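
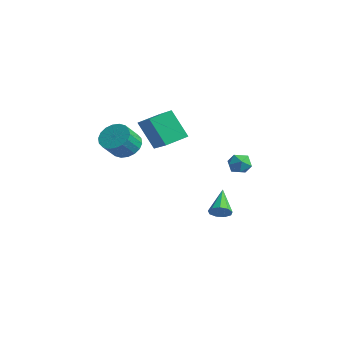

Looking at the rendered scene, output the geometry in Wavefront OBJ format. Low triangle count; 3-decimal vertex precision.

v -2.524 -1.438 3.79
v -0.605 -1.746 4.755
v -2.504 -0.008 4.208
v -0.586 -0.316 5.173
v -1.534 -0.924 1.987
v 0.384 -1.232 2.952
v -1.515 0.506 2.405
v 0.404 0.198 3.37
v -1.126 3.283 -3.9
v -0.767 3.041 -3.312
v -2.414 4.237 -2.72
v -0.578 3.479 -3.46
v -0.645 3.825 -3.814
v -0.938 3.917 -4.208
v -1.319 3.712 -4.458
v -1.609 3.306 -4.446
v -1.674 2.889 -4.179
v -1.482 2.656 -3.781
v -1.124 2.716 -3.439
v -3.329 -1.748 1.799
v -2.362 -1.395 1.77
v -1.964 -2.399 2.812
v -2.931 -2.752 2.841
v -2.555 -1.135 2.095
v -2.158 -2.139 3.136
v -2.902 -0.997 2.36
v -2.505 -2.001 3.402
v -3.334 -1.007 2.515
v -2.936 -2.011 3.556
v -3.764 -1.165 2.528
v -3.367 -2.168 3.569
v -4.108 -1.437 2.396
v -3.711 -2.441 3.438
v -4.298 -1.772 2.147
v -3.901 -2.775 3.188
v -4.296 -2.101 1.828
v -3.898 -3.105 2.87
v -4.102 -2.361 1.504
v -3.705 -3.365 2.545
v -3.755 -2.499 1.238
v -3.358 -3.503 2.28
v -3.324 -2.489 1.084
v -2.926 -3.493 2.125
v -2.893 -2.332 1.071
v -2.496 -3.335 2.112
v -2.549 -2.059 1.202
v -2.152 -3.063 2.244
v -2.359 -1.725 1.452
v -1.962 -2.728 2.493
v 1.324 3.605 1.495
v 1.781 3.576 0.828
v 0.479 2.764 0.952
v 0.936 2.735 0.285
v 1.206 2.408 0.975
v 1.728 2.928 1.31
v 0.532 3.412 0.47
v 1.054 3.932 0.805
v 1.292 3.457 0.194
v 1.708 2.837 0.506
v 0.552 3.503 1.274
v 0.968 2.883 1.586
f 2 4 1
f 5 2 1
f 1 4 3
f 3 5 1
f 2 8 4
f 6 2 5
f 6 8 2
f 4 8 3
f 7 5 3
f 3 8 7
f 7 6 5
f 8 6 7
f 10 9 12
f 10 12 11
f 12 9 13
f 12 13 11
f 13 9 14
f 13 14 11
f 14 9 15
f 14 15 11
f 15 9 16
f 15 16 11
f 16 9 17
f 16 17 11
f 17 9 18
f 17 18 11
f 18 9 19
f 18 19 11
f 19 9 10
f 19 10 11
f 21 20 24
f 21 24 22
f 22 24 25
f 22 25 23
f 24 20 26
f 24 26 25
f 25 26 27
f 25 27 23
f 26 20 28
f 26 28 27
f 27 28 29
f 27 29 23
f 28 20 30
f 28 30 29
f 29 30 31
f 29 31 23
f 30 20 32
f 30 32 31
f 31 32 33
f 31 33 23
f 32 20 34
f 32 34 33
f 33 34 35
f 33 35 23
f 34 20 36
f 34 36 35
f 35 36 37
f 35 37 23
f 36 20 38
f 36 38 37
f 37 38 39
f 37 39 23
f 38 20 40
f 38 40 39
f 39 40 41
f 39 41 23
f 40 20 42
f 40 42 41
f 41 42 43
f 41 43 23
f 42 20 44
f 42 44 43
f 43 44 45
f 43 45 23
f 44 20 46
f 44 46 45
f 45 46 47
f 45 47 23
f 46 20 48
f 46 48 47
f 47 48 49
f 47 49 23
f 48 20 21
f 48 21 49
f 49 21 22
f 49 22 23
f 50 61 55
f 50 55 51
f 50 51 57
f 50 57 60
f 50 60 61
f 51 55 59
f 55 61 54
f 61 60 52
f 60 57 56
f 57 51 58
f 53 59 54
f 53 54 52
f 53 52 56
f 53 56 58
f 53 58 59
f 54 59 55
f 52 54 61
f 56 52 60
f 58 56 57
f 59 58 51



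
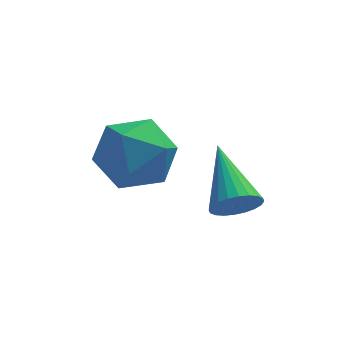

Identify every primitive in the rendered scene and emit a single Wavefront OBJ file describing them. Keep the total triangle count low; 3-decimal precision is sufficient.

v 1.995 -1.315 -4.191
v 2.218 -1.537 -3.704
v 1.785 0.155 -3.429
v 2.404 -1.457 -3.805
v 2.528 -1.356 -3.966
v 2.57 -1.249 -4.16
v 2.526 -1.152 -4.36
v 2.4 -1.08 -4.534
v 2.213 -1.044 -4.655
v 1.992 -1.049 -4.706
v 1.772 -1.094 -4.679
v 1.586 -1.173 -4.578
v 1.462 -1.274 -4.417
v 1.42 -1.381 -4.223
v 1.464 -1.478 -4.023
v 1.59 -1.551 -3.849
v 1.777 -1.587 -3.727
v 1.998 -1.582 -3.676
v -0.567 0.248 -3.72
v 0.224 0.646 -3.305
v -0.164 -1.166 -3.135
v 0.627 -0.768 -2.72
v -0.265 -0.546 -2.386
v -0.514 0.328 -2.747
v 0.574 -0.848 -3.693
v 0.325 0.026 -4.054
v 0.929 -0.032 -3.288
v 0.411 0.155 -2.48
v -0.351 -0.675 -3.96
v -0.869 -0.488 -3.152
f 2 1 4
f 2 4 3
f 4 1 5
f 4 5 3
f 5 1 6
f 5 6 3
f 6 1 7
f 6 7 3
f 7 1 8
f 7 8 3
f 8 1 9
f 8 9 3
f 9 1 10
f 9 10 3
f 10 1 11
f 10 11 3
f 11 1 12
f 11 12 3
f 12 1 13
f 12 13 3
f 13 1 14
f 13 14 3
f 14 1 15
f 14 15 3
f 15 1 16
f 15 16 3
f 16 1 17
f 16 17 3
f 17 1 18
f 17 18 3
f 18 1 2
f 18 2 3
f 19 30 24
f 19 24 20
f 19 20 26
f 19 26 29
f 19 29 30
f 20 24 28
f 24 30 23
f 30 29 21
f 29 26 25
f 26 20 27
f 22 28 23
f 22 23 21
f 22 21 25
f 22 25 27
f 22 27 28
f 23 28 24
f 21 23 30
f 25 21 29
f 27 25 26
f 28 27 20



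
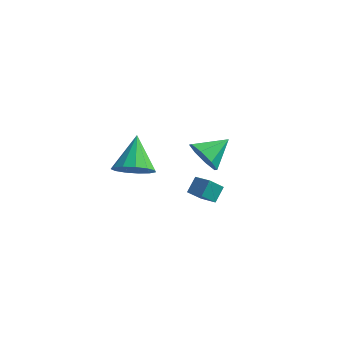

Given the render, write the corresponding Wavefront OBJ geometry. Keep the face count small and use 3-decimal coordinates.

v -0.203 1.451 -1.388
v 0.622 1.892 -1.605
v -0.597 2.769 -0.212
v 0.251 2.087 -1.947
v -0.265 2.079 -2.112
v -0.76 1.872 -2.047
v -1.079 1.532 -1.773
v -1.119 1.166 -1.376
v -0.869 0.891 -0.984
v -0.407 0.793 -0.72
v 0.12 0.905 -0.668
v 0.544 1.19 -0.845
v 0.731 1.558 -1.194
v 1.492 3.273 -3.751
v 1.608 3.94 -3.205
v 1.963 3.7 -4.374
v 2.078 4.368 -3.828
v 2.322 2.852 -3.412
v 2.437 3.52 -2.866
v 2.792 3.28 -4.035
v 2.908 3.947 -3.489
v 3.54 -0.202 1.876
v 4.004 -0.12 1.157
v 4.24 0.802 2.444
v 3.465 0.258 1.153
v 2.97 0.366 1.573
v 2.808 0.141 2.17
v 3.075 -0.285 2.595
v 3.614 -0.662 2.599
v 4.11 -0.771 2.18
v 4.271 -0.546 1.582
f 2 1 4
f 2 4 3
f 4 1 5
f 4 5 3
f 5 1 6
f 5 6 3
f 6 1 7
f 6 7 3
f 7 1 8
f 7 8 3
f 8 1 9
f 8 9 3
f 9 1 10
f 9 10 3
f 10 1 11
f 10 11 3
f 11 1 12
f 11 12 3
f 12 1 13
f 12 13 3
f 13 1 2
f 13 2 3
f 15 17 14
f 18 15 14
f 14 17 16
f 16 18 14
f 15 21 17
f 19 15 18
f 19 21 15
f 17 21 16
f 20 18 16
f 16 21 20
f 20 19 18
f 21 19 20
f 23 22 25
f 23 25 24
f 25 22 26
f 25 26 24
f 26 22 27
f 26 27 24
f 27 22 28
f 27 28 24
f 28 22 29
f 28 29 24
f 29 22 30
f 29 30 24
f 30 22 31
f 30 31 24
f 31 22 23
f 31 23 24



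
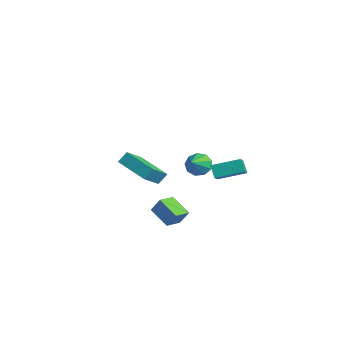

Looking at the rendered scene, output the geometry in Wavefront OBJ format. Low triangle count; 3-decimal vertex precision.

v 0.04 3.093 -3.145
v -0.534 3.165 -2.404
v 0.892 4.593 -2.63
v 0.318 4.664 -1.889
v 0.802 2.436 -2.491
v 0.228 2.507 -1.75
v 1.654 3.935 -1.976
v 1.08 4.007 -1.235
v -2.435 3.296 -3.123
v -2.182 2.905 -3.847
v -1.525 2.244 -2.237
v -1.81 3.341 -3.712
v -1.731 3.755 -3.302
v -1.981 3.955 -2.809
v -2.444 3.846 -2.462
v -2.903 3.48 -2.425
v -3.143 3.028 -2.715
v -3.052 2.701 -3.195
v -2.673 2.653 -3.642
v 3.227 -2.099 -3.906
v 1.933 -2.383 -3.2
v 2.871 -1.063 -4.14
v 1.578 -1.347 -3.435
v 3.642 -1.753 -3.005
v 2.349 -2.037 -2.3
v 3.287 -0.717 -3.24
v 1.993 -1.001 -2.534
v 1.996 -3.55 0.591
v 2.696 -4.816 1.645
v 2.03 -3.021 1.204
v 2.731 -4.287 2.258
v 3.889 -2.993 0.002
v 4.59 -4.259 1.056
v 3.924 -2.464 0.615
v 4.624 -3.73 1.669
f 2 4 1
f 5 2 1
f 1 4 3
f 3 5 1
f 2 8 4
f 6 2 5
f 6 8 2
f 4 8 3
f 7 5 3
f 3 8 7
f 7 6 5
f 8 6 7
f 10 9 12
f 10 12 11
f 12 9 13
f 12 13 11
f 13 9 14
f 13 14 11
f 14 9 15
f 14 15 11
f 15 9 16
f 15 16 11
f 16 9 17
f 16 17 11
f 17 9 18
f 17 18 11
f 18 9 19
f 18 19 11
f 19 9 10
f 19 10 11
f 21 23 20
f 24 21 20
f 20 23 22
f 22 24 20
f 21 27 23
f 25 21 24
f 25 27 21
f 23 27 22
f 26 24 22
f 22 27 26
f 26 25 24
f 27 25 26
f 29 31 28
f 32 29 28
f 28 31 30
f 30 32 28
f 29 35 31
f 33 29 32
f 33 35 29
f 31 35 30
f 34 32 30
f 30 35 34
f 34 33 32
f 35 33 34



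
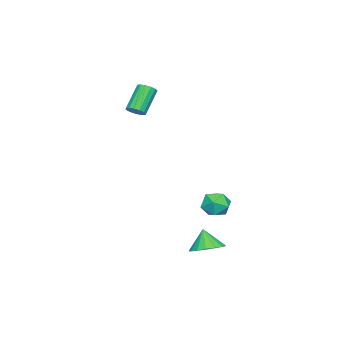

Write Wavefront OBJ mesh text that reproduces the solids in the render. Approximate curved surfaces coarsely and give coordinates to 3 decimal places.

v 3.061 3.276 -3.951
v 3.886 2.731 -3.927
v 2.739 2.844 -2.769
v 4.019 3.145 -3.739
v 3.932 3.59 -3.6
v 3.645 3.963 -3.542
v 3.225 4.178 -3.577
v 2.767 4.187 -3.698
v 2.376 3.988 -3.877
v 2.142 3.625 -4.074
v 2.119 3.183 -4.242
v 2.311 2.762 -4.343
v 2.676 2.459 -4.355
v 3.128 2.343 -4.275
v 3.565 2.441 -4.12
v -2.551 -3.912 2.83
v -2.238 -4.349 3.12
v -3.437 -4.264 4.54
v -3.749 -3.828 4.25
v -2.107 -4.078 3.215
v -3.306 -3.993 4.634
v -2.094 -3.763 3.206
v -3.293 -3.678 4.626
v -2.204 -3.487 3.097
v -3.403 -3.403 4.517
v -2.407 -3.326 2.917
v -3.605 -3.241 4.336
v -2.648 -3.322 2.713
v -3.847 -3.237 4.132
v -2.863 -3.476 2.54
v -4.062 -3.391 3.96
v -2.994 -3.747 2.446
v -4.193 -3.662 3.865
v -3.007 -4.062 2.454
v -4.206 -3.977 3.874
v -2.897 -4.337 2.563
v -4.096 -4.253 3.983
v -2.695 -4.499 2.744
v -3.893 -4.414 4.163
v -2.453 -4.503 2.948
v -3.652 -4.418 4.367
v -0.627 2.731 -2.489
v -0.096 2.056 -2.093
v -1.584 1.664 -3.027
v -1.053 0.989 -2.631
v -1.551 1.58 -2.085
v -0.96 2.239 -1.753
v -0.72 1.481 -3.367
v -0.129 2.14 -3.035
v -0.154 1.283 -2.636
v -0.667 1.344 -1.843
v -1.013 2.376 -3.277
v -1.526 2.437 -2.484
f 2 1 4
f 2 4 3
f 4 1 5
f 4 5 3
f 5 1 6
f 5 6 3
f 6 1 7
f 6 7 3
f 7 1 8
f 7 8 3
f 8 1 9
f 8 9 3
f 9 1 10
f 9 10 3
f 10 1 11
f 10 11 3
f 11 1 12
f 11 12 3
f 12 1 13
f 12 13 3
f 13 1 14
f 13 14 3
f 14 1 15
f 14 15 3
f 15 1 2
f 15 2 3
f 17 16 20
f 17 20 18
f 18 20 21
f 18 21 19
f 20 16 22
f 20 22 21
f 21 22 23
f 21 23 19
f 22 16 24
f 22 24 23
f 23 24 25
f 23 25 19
f 24 16 26
f 24 26 25
f 25 26 27
f 25 27 19
f 26 16 28
f 26 28 27
f 27 28 29
f 27 29 19
f 28 16 30
f 28 30 29
f 29 30 31
f 29 31 19
f 30 16 32
f 30 32 31
f 31 32 33
f 31 33 19
f 32 16 34
f 32 34 33
f 33 34 35
f 33 35 19
f 34 16 36
f 34 36 35
f 35 36 37
f 35 37 19
f 36 16 38
f 36 38 37
f 37 38 39
f 37 39 19
f 38 16 40
f 38 40 39
f 39 40 41
f 39 41 19
f 40 16 17
f 40 17 41
f 41 17 18
f 41 18 19
f 42 53 47
f 42 47 43
f 42 43 49
f 42 49 52
f 42 52 53
f 43 47 51
f 47 53 46
f 53 52 44
f 52 49 48
f 49 43 50
f 45 51 46
f 45 46 44
f 45 44 48
f 45 48 50
f 45 50 51
f 46 51 47
f 44 46 53
f 48 44 52
f 50 48 49
f 51 50 43



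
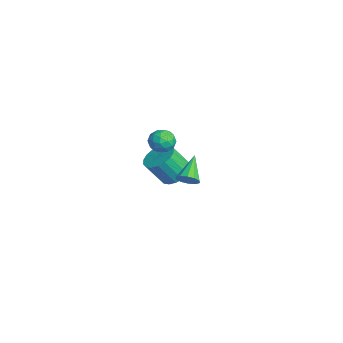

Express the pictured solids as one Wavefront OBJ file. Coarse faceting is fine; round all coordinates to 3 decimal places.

v -2.873 -1.916 -1.367
v -1.956 -1.791 -1.274
v -1.97 -2.7 0.079
v -2.887 -2.824 -0.013
v -2.114 -1.473 -1.062
v -2.128 -2.382 0.292
v -2.423 -1.242 -0.91
v -2.436 -2.151 0.443
v -2.82 -1.145 -0.848
v -2.834 -2.054 0.505
v -3.229 -1.2 -0.89
v -3.242 -2.109 0.463
v -3.566 -1.398 -1.026
v -3.58 -2.306 0.328
v -3.767 -1.697 -1.229
v -3.78 -2.606 0.124
v -3.79 -2.04 -1.459
v -3.804 -2.949 -0.106
v -3.632 -2.358 -1.672
v -3.646 -3.267 -0.318
v -3.324 -2.589 -1.823
v -3.337 -3.498 -0.47
v -2.926 -2.686 -1.885
v -2.94 -3.595 -0.532
v -2.518 -2.631 -1.843
v -2.531 -3.54 -0.49
v -2.18 -2.434 -1.708
v -2.194 -3.342 -0.354
v -1.98 -2.134 -1.504
v -1.993 -3.043 -0.151
v 3.893 -2.929 2.599
v 4.227 -2.452 2.69
v 2.787 -2.331 3.521
v 4.018 -2.389 2.398
v 3.761 -2.532 2.183
v 3.554 -2.827 2.126
v 3.477 -3.161 2.251
v 3.559 -3.407 2.508
v 3.768 -3.47 2.799
v 4.025 -3.326 3.015
v 4.232 -3.031 3.071
v 4.309 -2.697 2.947
v 0.288 -3.249 3.292
v 0.594 -3 3.9
v 1.206 -3.96 3.12
v 1.512 -3.711 3.728
v 0.915 -4.121 3.764
v 0.347 -3.682 3.87
v 1.453 -3.278 3.15
v 0.885 -2.839 3.256
v 1.314 -3.019 3.813
v 0.982 -3.54 4.193
v 0.818 -3.42 2.827
v 0.486 -3.941 3.207
v 0.36 -3.062 3.611
v 1.44 -3.898 3.409
v 1.088 -4.139 3.43
v 1.269 -3.993 3.788
v 0.215 -3.463 3.593
v 0.395 -3.317 3.951
v 0.584 -3.976 3.871
v 1.405 -3.643 3.069
v 1.585 -3.497 3.427
v 0.531 -2.967 3.232
v 0.712 -2.821 3.59
v 1.216 -2.984 3.149
v 0.964 -2.927 3.917
v 1.503 -3.345 3.816
v 1.468 -3.09 3.476
v 1.135 -2.832 3.539
v 0.768 -3.233 4.141
v 1.308 -3.651 4.04
v 0.957 -3.892 4.061
v 0.623 -3.634 4.123
v 1.191 -3.244 4.089
v 0.492 -3.309 2.98
v 1.032 -3.727 2.879
v 1.177 -3.326 2.897
v 0.843 -3.068 2.959
v 0.297 -3.615 3.204
v 0.836 -4.033 3.103
v 0.665 -4.128 3.481
v 0.332 -3.87 3.544
v 0.609 -3.716 2.931
f 2 1 5
f 2 5 3
f 3 5 6
f 3 6 4
f 5 1 7
f 5 7 6
f 6 7 8
f 6 8 4
f 7 1 9
f 7 9 8
f 8 9 10
f 8 10 4
f 9 1 11
f 9 11 10
f 10 11 12
f 10 12 4
f 11 1 13
f 11 13 12
f 12 13 14
f 12 14 4
f 13 1 15
f 13 15 14
f 14 15 16
f 14 16 4
f 15 1 17
f 15 17 16
f 16 17 18
f 16 18 4
f 17 1 19
f 17 19 18
f 18 19 20
f 18 20 4
f 19 1 21
f 19 21 20
f 20 21 22
f 20 22 4
f 21 1 23
f 21 23 22
f 22 23 24
f 22 24 4
f 23 1 25
f 23 25 24
f 24 25 26
f 24 26 4
f 25 1 27
f 25 27 26
f 26 27 28
f 26 28 4
f 27 1 29
f 27 29 28
f 28 29 30
f 28 30 4
f 29 1 2
f 29 2 30
f 30 2 3
f 30 3 4
f 32 31 34
f 32 34 33
f 34 31 35
f 34 35 33
f 35 31 36
f 35 36 33
f 36 31 37
f 36 37 33
f 37 31 38
f 37 38 33
f 38 31 39
f 38 39 33
f 39 31 40
f 39 40 33
f 40 31 41
f 40 41 33
f 41 31 42
f 41 42 33
f 42 31 32
f 42 32 33
f 43 80 59
f 80 54 83
f 59 83 48
f 80 83 59
f 43 59 55
f 59 48 60
f 55 60 44
f 59 60 55
f 43 55 64
f 55 44 65
f 64 65 50
f 55 65 64
f 43 64 76
f 64 50 79
f 76 79 53
f 64 79 76
f 43 76 80
f 76 53 84
f 80 84 54
f 76 84 80
f 44 60 71
f 60 48 74
f 71 74 52
f 60 74 71
f 48 83 61
f 83 54 82
f 61 82 47
f 83 82 61
f 54 84 81
f 84 53 77
f 81 77 45
f 84 77 81
f 53 79 78
f 79 50 66
f 78 66 49
f 79 66 78
f 50 65 70
f 65 44 67
f 70 67 51
f 65 67 70
f 46 72 58
f 72 52 73
f 58 73 47
f 72 73 58
f 46 58 56
f 58 47 57
f 56 57 45
f 58 57 56
f 46 56 63
f 56 45 62
f 63 62 49
f 56 62 63
f 46 63 68
f 63 49 69
f 68 69 51
f 63 69 68
f 46 68 72
f 68 51 75
f 72 75 52
f 68 75 72
f 47 73 61
f 73 52 74
f 61 74 48
f 73 74 61
f 45 57 81
f 57 47 82
f 81 82 54
f 57 82 81
f 49 62 78
f 62 45 77
f 78 77 53
f 62 77 78
f 51 69 70
f 69 49 66
f 70 66 50
f 69 66 70
f 52 75 71
f 75 51 67
f 71 67 44
f 75 67 71



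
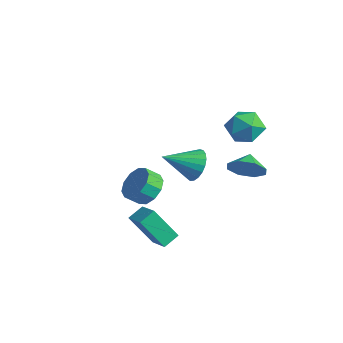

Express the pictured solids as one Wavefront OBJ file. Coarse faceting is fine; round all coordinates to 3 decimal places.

v 3.092 1.956 3.025
v 3.755 1.139 3.452
v 1.925 1.741 4.428
v 2.588 0.924 4.855
v 2.944 2.002 4.856
v 3.665 2.135 3.989
v 2.015 0.745 3.891
v 2.736 0.878 3.024
v 3.09 0.39 3.987
v 3.664 1.168 4.583
v 2.016 1.712 3.297
v 2.59 2.49 3.893
v 1.254 -0.434 0.911
v 1.873 -1.04 0.372
v 0.506 -2.046 1.869
v 2.111 -0.95 0.711
v 2.201 -0.77 1.084
v 2.128 -0.532 1.428
v 1.903 -0.277 1.682
v 1.567 -0.049 1.802
v 1.176 0.113 1.769
v 0.799 0.18 1.587
v 0.5 0.14 1.288
v 0.332 0.002 0.924
v 0.323 -0.212 0.558
v 0.476 -0.464 0.252
v 0.763 -0.71 0.061
v 1.134 -0.909 0.017
v 1.527 -1.026 0.127
v 3.435 1.098 1.191
v 4.031 1.88 0.743
v 2.845 1.822 1.669
v 3.386 1.665 0.273
v 2.77 1.118 0.34
v 2.544 0.559 0.905
v 2.84 0.316 1.638
v 3.485 0.531 2.108
v 4.101 1.078 2.041
v 4.327 1.637 1.476
v -2.129 -0.836 -2.921
v -1.137 -1.259 -2.861
v -1.479 -1.967 -2.18
v -2.471 -1.544 -2.239
v -1.187 -0.785 -2.394
v -1.529 -1.492 -1.713
v -1.597 -0.33 -2.128
v -1.939 -1.038 -1.447
v -2.21 -0.069 -2.165
v -2.553 -0.776 -1.484
v -2.792 -0.101 -2.49
v -3.135 -0.808 -1.809
v -3.121 -0.413 -2.98
v -3.463 -1.121 -2.299
v -3.071 -0.888 -3.447
v -3.413 -1.595 -2.766
v -2.661 -1.342 -3.713
v -3.003 -2.05 -3.032
v -2.047 -1.604 -3.676
v -2.39 -2.311 -2.995
v -1.465 -1.572 -3.351
v -1.808 -2.279 -2.67
v 1.753 -3.601 -3.287
v 0.829 -4.42 -1.551
v 1.719 -2.69 -2.875
v 0.796 -3.51 -1.14
v 3.004 -3.81 -2.72
v 2.081 -4.63 -0.985
v 2.971 -2.9 -2.309
v 2.047 -3.719 -0.573
f 1 12 6
f 1 6 2
f 1 2 8
f 1 8 11
f 1 11 12
f 2 6 10
f 6 12 5
f 12 11 3
f 11 8 7
f 8 2 9
f 4 10 5
f 4 5 3
f 4 3 7
f 4 7 9
f 4 9 10
f 5 10 6
f 3 5 12
f 7 3 11
f 9 7 8
f 10 9 2
f 14 13 16
f 14 16 15
f 16 13 17
f 16 17 15
f 17 13 18
f 17 18 15
f 18 13 19
f 18 19 15
f 19 13 20
f 19 20 15
f 20 13 21
f 20 21 15
f 21 13 22
f 21 22 15
f 22 13 23
f 22 23 15
f 23 13 24
f 23 24 15
f 24 13 25
f 24 25 15
f 25 13 26
f 25 26 15
f 26 13 27
f 26 27 15
f 27 13 28
f 27 28 15
f 28 13 29
f 28 29 15
f 29 13 14
f 29 14 15
f 31 30 33
f 31 33 32
f 33 30 34
f 33 34 32
f 34 30 35
f 34 35 32
f 35 30 36
f 35 36 32
f 36 30 37
f 36 37 32
f 37 30 38
f 37 38 32
f 38 30 39
f 38 39 32
f 39 30 31
f 39 31 32
f 41 40 44
f 41 44 42
f 42 44 45
f 42 45 43
f 44 40 46
f 44 46 45
f 45 46 47
f 45 47 43
f 46 40 48
f 46 48 47
f 47 48 49
f 47 49 43
f 48 40 50
f 48 50 49
f 49 50 51
f 49 51 43
f 50 40 52
f 50 52 51
f 51 52 53
f 51 53 43
f 52 40 54
f 52 54 53
f 53 54 55
f 53 55 43
f 54 40 56
f 54 56 55
f 55 56 57
f 55 57 43
f 56 40 58
f 56 58 57
f 57 58 59
f 57 59 43
f 58 40 60
f 58 60 59
f 59 60 61
f 59 61 43
f 60 40 41
f 60 41 61
f 61 41 42
f 61 42 43
f 63 65 62
f 66 63 62
f 62 65 64
f 64 66 62
f 63 69 65
f 67 63 66
f 67 69 63
f 65 69 64
f 68 66 64
f 64 69 68
f 68 67 66
f 69 67 68



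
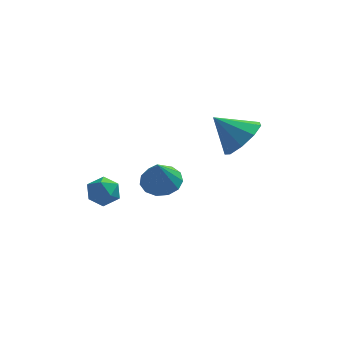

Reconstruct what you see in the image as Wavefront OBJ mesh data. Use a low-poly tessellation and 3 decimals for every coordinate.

v 3.677 -0.476 -1.225
v 4.244 0.108 -0.716
v 2.603 -0.244 -0.295
v 3.922 0.451 -1.174
v 3.485 0.36 -1.656
v 3.138 -0.122 -1.936
v 3.043 -0.769 -1.884
v 3.245 -1.28 -1.524
v 3.649 -1.414 -1.024
v 4.066 -1.109 -0.618
v 4.301 -0.508 -0.497
v -1.127 -2.245 -2.2
v -0.735 -2.183 -2.743
v -1.465 -3.217 -2.557
v -1.073 -3.155 -3.1
v -0.796 -3.241 -2.492
v -0.587 -2.64 -2.272
v -1.613 -2.76 -3.028
v -1.404 -2.159 -2.808
v -1.035 -2.501 -3.255
v -0.53 -2.798 -2.924
v -1.67 -2.602 -2.376
v -1.165 -2.899 -2.045
v 0.673 1.093 -4.642
v 1.48 1.036 -4.603
v 0.567 0.467 -3.338
v 1.371 1.439 -4.418
v 1.04 1.732 -4.305
v 0.592 1.822 -4.298
v 0.171 1.681 -4.401
v -0.091 1.353 -4.58
v -0.111 0.942 -4.778
v 0.119 0.58 -4.934
v 0.525 0.38 -4.996
v 0.978 0.407 -4.946
v 1.334 0.652 -4.8
f 2 1 4
f 2 4 3
f 4 1 5
f 4 5 3
f 5 1 6
f 5 6 3
f 6 1 7
f 6 7 3
f 7 1 8
f 7 8 3
f 8 1 9
f 8 9 3
f 9 1 10
f 9 10 3
f 10 1 11
f 10 11 3
f 11 1 2
f 11 2 3
f 12 23 17
f 12 17 13
f 12 13 19
f 12 19 22
f 12 22 23
f 13 17 21
f 17 23 16
f 23 22 14
f 22 19 18
f 19 13 20
f 15 21 16
f 15 16 14
f 15 14 18
f 15 18 20
f 15 20 21
f 16 21 17
f 14 16 23
f 18 14 22
f 20 18 19
f 21 20 13
f 25 24 27
f 25 27 26
f 27 24 28
f 27 28 26
f 28 24 29
f 28 29 26
f 29 24 30
f 29 30 26
f 30 24 31
f 30 31 26
f 31 24 32
f 31 32 26
f 32 24 33
f 32 33 26
f 33 24 34
f 33 34 26
f 34 24 35
f 34 35 26
f 35 24 36
f 35 36 26
f 36 24 25
f 36 25 26



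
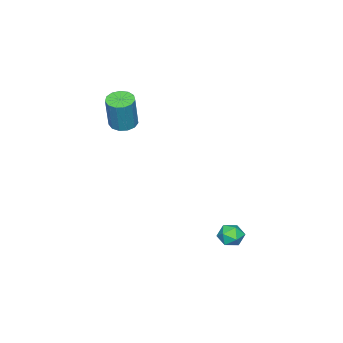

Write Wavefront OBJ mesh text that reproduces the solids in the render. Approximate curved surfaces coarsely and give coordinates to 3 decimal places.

v -2.71 2.967 -3.444
v -2.366 3.065 -2.849
v -3.114 1.995 -3.051
v -2.77 2.093 -2.456
v -3.308 2.5 -2.616
v -3.059 3.101 -2.859
v -2.421 1.959 -3.041
v -2.172 2.56 -3.284
v -2.187 2.442 -2.6
v -2.736 2.776 -2.338
v -2.744 2.284 -3.562
v -3.293 2.618 -3.3
v -3.459 -3.918 2.045
v -2.991 -4.433 1.972
v -2.513 -4.258 3.803
v -2.981 -3.742 3.875
v -2.8 -4.098 1.89
v -2.323 -3.922 3.721
v -2.819 -3.705 1.857
v -2.341 -3.53 3.688
v -3.04 -3.38 1.884
v -2.563 -3.205 3.714
v -3.395 -3.226 1.962
v -2.917 -3.05 3.792
v -3.77 -3.291 2.066
v -3.292 -3.115 3.896
v -4.046 -3.555 2.163
v -3.568 -3.38 3.994
v -4.136 -3.935 2.223
v -3.658 -3.759 4.054
v -4.011 -4.309 2.226
v -3.533 -4.133 4.057
v -3.71 -4.559 2.172
v -3.233 -4.383 4.002
v -3.33 -4.605 2.077
v -2.852 -4.43 3.908
f 1 12 6
f 1 6 2
f 1 2 8
f 1 8 11
f 1 11 12
f 2 6 10
f 6 12 5
f 12 11 3
f 11 8 7
f 8 2 9
f 4 10 5
f 4 5 3
f 4 3 7
f 4 7 9
f 4 9 10
f 5 10 6
f 3 5 12
f 7 3 11
f 9 7 8
f 10 9 2
f 14 13 17
f 14 17 15
f 15 17 18
f 15 18 16
f 17 13 19
f 17 19 18
f 18 19 20
f 18 20 16
f 19 13 21
f 19 21 20
f 20 21 22
f 20 22 16
f 21 13 23
f 21 23 22
f 22 23 24
f 22 24 16
f 23 13 25
f 23 25 24
f 24 25 26
f 24 26 16
f 25 13 27
f 25 27 26
f 26 27 28
f 26 28 16
f 27 13 29
f 27 29 28
f 28 29 30
f 28 30 16
f 29 13 31
f 29 31 30
f 30 31 32
f 30 32 16
f 31 13 33
f 31 33 32
f 32 33 34
f 32 34 16
f 33 13 35
f 33 35 34
f 34 35 36
f 34 36 16
f 35 13 14
f 35 14 36
f 36 14 15
f 36 15 16



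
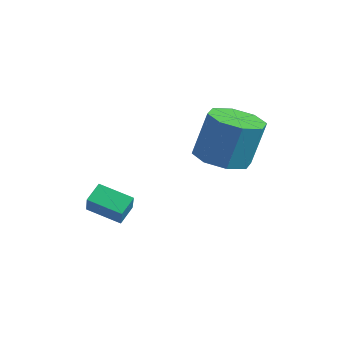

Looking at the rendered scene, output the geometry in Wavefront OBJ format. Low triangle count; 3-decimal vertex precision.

v -3.65 -3.3 0.437
v -3.864 -2.603 0.893
v -2.517 -2.656 -0.016
v -2.73 -1.959 0.44
v -3.07 -3.701 1.32
v -3.283 -3.004 1.776
v -1.936 -3.057 0.867
v -2.15 -2.36 1.323
v -0.938 0.609 2.785
v 0.117 0.814 2.599
v 0.352 1.316 4.49
v -0.702 1.111 4.675
v -0.364 1.485 2.481
v -0.129 1.987 4.372
v -1.181 1.643 2.541
v -0.946 2.145 4.431
v -1.856 1.196 2.743
v -1.62 1.697 4.634
v -1.992 0.404 2.97
v -1.757 0.906 4.861
v -1.511 -0.267 3.088
v -1.276 0.235 4.979
v -0.694 -0.425 3.029
v -0.459 0.077 4.919
v -0.02 0.023 2.826
v 0.216 0.524 4.717
f 2 4 1
f 5 2 1
f 1 4 3
f 3 5 1
f 2 8 4
f 6 2 5
f 6 8 2
f 4 8 3
f 7 5 3
f 3 8 7
f 7 6 5
f 8 6 7
f 10 9 13
f 10 13 11
f 11 13 14
f 11 14 12
f 13 9 15
f 13 15 14
f 14 15 16
f 14 16 12
f 15 9 17
f 15 17 16
f 16 17 18
f 16 18 12
f 17 9 19
f 17 19 18
f 18 19 20
f 18 20 12
f 19 9 21
f 19 21 20
f 20 21 22
f 20 22 12
f 21 9 23
f 21 23 22
f 22 23 24
f 22 24 12
f 23 9 25
f 23 25 24
f 24 25 26
f 24 26 12
f 25 9 10
f 25 10 26
f 26 10 11
f 26 11 12



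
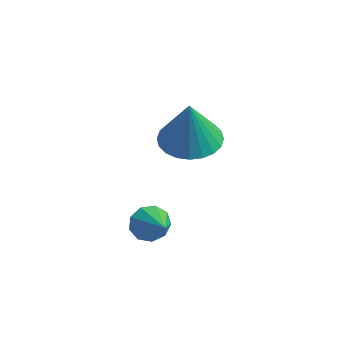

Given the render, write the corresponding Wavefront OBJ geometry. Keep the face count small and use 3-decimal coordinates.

v -2.702 -3.302 -0.574
v -2.427 -2.966 -1.057
v -1.618 -3.518 -0.106
v -2.519 -2.695 -0.717
v -2.697 -2.708 -0.31
v -2.877 -2.999 -0.026
v -2.976 -3.431 0.002
v -2.946 -3.804 -0.24
v -2.802 -3.941 -0.637
v -2.611 -3.779 -1.005
v -2.463 -3.394 -1.171
v -3.524 -1.313 1.892
v -2.709 -0.802 1.767
v -2.996 -1.727 3.628
v -2.943 -0.536 1.901
v -3.266 -0.389 2.034
v -3.627 -0.383 2.146
v -3.973 -0.518 2.219
v -4.251 -0.774 2.242
v -4.417 -1.113 2.212
v -4.448 -1.482 2.133
v -4.338 -1.825 2.018
v -4.104 -2.09 1.884
v -3.782 -2.238 1.751
v -3.42 -2.244 1.639
v -3.074 -2.109 1.566
v -2.797 -1.852 1.543
v -2.63 -1.514 1.573
v -2.599 -1.145 1.651
f 2 1 4
f 2 4 3
f 4 1 5
f 4 5 3
f 5 1 6
f 5 6 3
f 6 1 7
f 6 7 3
f 7 1 8
f 7 8 3
f 8 1 9
f 8 9 3
f 9 1 10
f 9 10 3
f 10 1 11
f 10 11 3
f 11 1 2
f 11 2 3
f 13 12 15
f 13 15 14
f 15 12 16
f 15 16 14
f 16 12 17
f 16 17 14
f 17 12 18
f 17 18 14
f 18 12 19
f 18 19 14
f 19 12 20
f 19 20 14
f 20 12 21
f 20 21 14
f 21 12 22
f 21 22 14
f 22 12 23
f 22 23 14
f 23 12 24
f 23 24 14
f 24 12 25
f 24 25 14
f 25 12 26
f 25 26 14
f 26 12 27
f 26 27 14
f 27 12 28
f 27 28 14
f 28 12 29
f 28 29 14
f 29 12 13
f 29 13 14



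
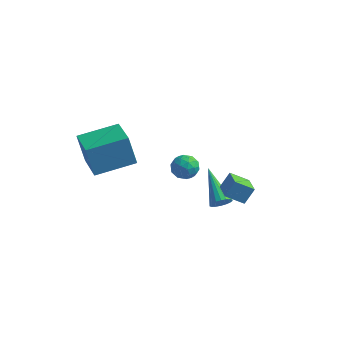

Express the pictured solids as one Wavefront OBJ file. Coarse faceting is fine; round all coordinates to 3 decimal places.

v 3.061 -0.683 -1.226
v 3.371 -0.795 -0.737
v 1.779 0.703 -0.094
v 3.499 -0.591 -0.842
v 3.54 -0.405 -1.022
v 3.486 -0.274 -1.244
v 3.348 -0.224 -1.461
v 3.153 -0.265 -1.632
v 2.94 -0.389 -1.723
v 2.75 -0.57 -1.715
v 2.622 -0.774 -1.61
v 2.581 -0.96 -1.429
v 2.635 -1.091 -1.208
v 2.773 -1.141 -0.99
v 2.968 -1.1 -0.819
v 3.182 -0.977 -0.729
v -1.477 -5.185 2.891
v -1.948 -5.081 4.48
v -2.688 -3.739 2.437
v -3.159 -3.634 4.025
v 0.059 -3.786 3.255
v -0.412 -3.681 4.843
v -1.152 -2.339 2.8
v -1.623 -2.235 4.389
v 4.618 -1.549 0.018
v 3.757 -1.929 0.588
v 3.935 -0.54 -0.34
v 3.074 -0.92 0.23
v 4.926 -1.06 0.81
v 4.065 -1.44 1.38
v 4.243 -0.051 0.452
v 3.382 -0.431 1.022
v 0.09 2.835 -1.599
v 0.627 2.258 -1.602
v -0.807 2.002 -1.958
v -0.27 1.425 -1.961
v -0.497 1.749 -1.279
v 0.057 2.264 -1.057
v -0.237 1.996 -2.503
v 0.317 2.511 -2.281
v 0.425 1.739 -2.16
v 0.264 1.587 -1.404
v -0.444 2.673 -2.156
v -0.605 2.521 -1.4
v 0.437 2.62 -1.569
v -0.617 1.64 -1.991
v -0.751 1.831 -1.59
v -0.435 1.491 -1.591
v 0.102 2.623 -1.249
v 0.418 2.284 -1.25
v -0.243 1.985 -1.06
v -0.598 1.976 -2.31
v -0.282 1.637 -2.311
v 0.255 2.769 -1.969
v 0.571 2.429 -1.97
v 0.063 2.275 -2.5
v 0.634 1.976 -1.899
v 0.107 1.486 -2.11
v 0.126 1.822 -2.429
v 0.452 2.125 -2.298
v 0.54 1.886 -1.454
v 0.013 1.396 -1.665
v -0.121 1.587 -1.264
v 0.205 1.889 -1.134
v 0.421 1.581 -1.782
v -0.193 2.864 -1.895
v -0.72 2.374 -2.106
v -0.385 2.371 -2.426
v -0.059 2.673 -2.296
v -0.287 2.774 -1.45
v -0.814 2.284 -1.661
v -0.632 2.135 -1.262
v -0.306 2.438 -1.131
v -0.601 2.679 -1.778
f 2 1 4
f 2 4 3
f 4 1 5
f 4 5 3
f 5 1 6
f 5 6 3
f 6 1 7
f 6 7 3
f 7 1 8
f 7 8 3
f 8 1 9
f 8 9 3
f 9 1 10
f 9 10 3
f 10 1 11
f 10 11 3
f 11 1 12
f 11 12 3
f 12 1 13
f 12 13 3
f 13 1 14
f 13 14 3
f 14 1 15
f 14 15 3
f 15 1 16
f 15 16 3
f 16 1 2
f 16 2 3
f 18 20 17
f 21 18 17
f 17 20 19
f 19 21 17
f 18 24 20
f 22 18 21
f 22 24 18
f 20 24 19
f 23 21 19
f 19 24 23
f 23 22 21
f 24 22 23
f 26 28 25
f 29 26 25
f 25 28 27
f 27 29 25
f 26 32 28
f 30 26 29
f 30 32 26
f 28 32 27
f 31 29 27
f 27 32 31
f 31 30 29
f 32 30 31
f 33 70 49
f 70 44 73
f 49 73 38
f 70 73 49
f 33 49 45
f 49 38 50
f 45 50 34
f 49 50 45
f 33 45 54
f 45 34 55
f 54 55 40
f 45 55 54
f 33 54 66
f 54 40 69
f 66 69 43
f 54 69 66
f 33 66 70
f 66 43 74
f 70 74 44
f 66 74 70
f 34 50 61
f 50 38 64
f 61 64 42
f 50 64 61
f 38 73 51
f 73 44 72
f 51 72 37
f 73 72 51
f 44 74 71
f 74 43 67
f 71 67 35
f 74 67 71
f 43 69 68
f 69 40 56
f 68 56 39
f 69 56 68
f 40 55 60
f 55 34 57
f 60 57 41
f 55 57 60
f 36 62 48
f 62 42 63
f 48 63 37
f 62 63 48
f 36 48 46
f 48 37 47
f 46 47 35
f 48 47 46
f 36 46 53
f 46 35 52
f 53 52 39
f 46 52 53
f 36 53 58
f 53 39 59
f 58 59 41
f 53 59 58
f 36 58 62
f 58 41 65
f 62 65 42
f 58 65 62
f 37 63 51
f 63 42 64
f 51 64 38
f 63 64 51
f 35 47 71
f 47 37 72
f 71 72 44
f 47 72 71
f 39 52 68
f 52 35 67
f 68 67 43
f 52 67 68
f 41 59 60
f 59 39 56
f 60 56 40
f 59 56 60
f 42 65 61
f 65 41 57
f 61 57 34
f 65 57 61



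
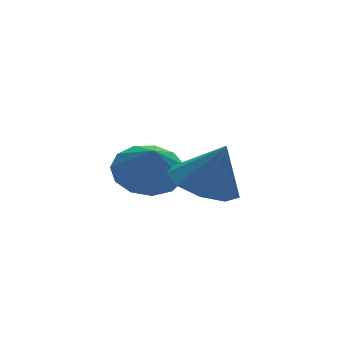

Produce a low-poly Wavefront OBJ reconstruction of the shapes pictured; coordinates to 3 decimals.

v 0.945 2.527 -2.666
v 1.437 3.207 -2.086
v 0.795 1.773 -1.654
v 0.881 3.348 -2.064
v 0.344 3.228 -2.232
v -0.001 2.886 -2.539
v -0.046 2.429 -2.885
v 0.223 2.004 -3.162
v 0.722 1.744 -3.281
v 1.291 1.733 -3.205
v 1.751 1.974 -2.958
v 1.955 2.39 -2.618
v 1.838 2.85 -2.293
v 1.382 -0.029 -2.24
v 2.358 0.027 -2.567
v 1.858 -0.371 -0.88
v 2.145 0.657 -2.333
v 1.576 0.966 -2.056
v 0.916 0.81 -1.865
v 0.474 0.261 -1.849
v 0.458 -0.423 -2.016
v 0.874 -0.923 -2.287
v 1.528 -1.004 -2.536
v 2.114 -0.629 -2.647
f 2 1 4
f 2 4 3
f 4 1 5
f 4 5 3
f 5 1 6
f 5 6 3
f 6 1 7
f 6 7 3
f 7 1 8
f 7 8 3
f 8 1 9
f 8 9 3
f 9 1 10
f 9 10 3
f 10 1 11
f 10 11 3
f 11 1 12
f 11 12 3
f 12 1 13
f 12 13 3
f 13 1 2
f 13 2 3
f 15 14 17
f 15 17 16
f 17 14 18
f 17 18 16
f 18 14 19
f 18 19 16
f 19 14 20
f 19 20 16
f 20 14 21
f 20 21 16
f 21 14 22
f 21 22 16
f 22 14 23
f 22 23 16
f 23 14 24
f 23 24 16
f 24 14 15
f 24 15 16



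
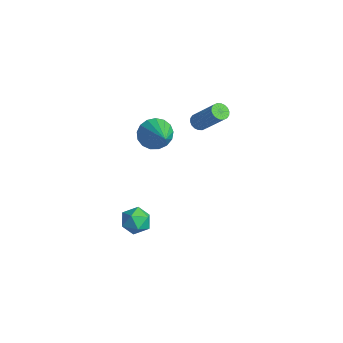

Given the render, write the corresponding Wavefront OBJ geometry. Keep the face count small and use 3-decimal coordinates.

v -0.119 3.817 1.449
v 0.272 3.734 1.148
v 1.53 4.08 2.691
v 1.139 4.163 2.991
v 0.239 3.953 1.127
v 1.496 4.299 2.669
v 0.135 4.145 1.169
v 1.392 4.491 2.712
v -0.02 4.272 1.266
v 1.237 4.618 2.809
v -0.194 4.309 1.4
v 1.063 4.655 2.943
v -0.353 4.249 1.543
v 0.904 4.594 3.086
v -0.466 4.103 1.668
v 0.791 4.448 3.21
v -0.51 3.9 1.749
v 0.748 4.246 3.292
v -0.476 3.681 1.771
v 0.781 4.027 3.313
v -0.372 3.489 1.728
v 0.885 3.835 3.271
v -0.217 3.362 1.631
v 1.04 3.708 3.174
v -0.043 3.325 1.497
v 1.214 3.671 3.04
v 0.116 3.386 1.354
v 1.373 3.731 2.897
v 0.229 3.532 1.23
v 1.486 3.877 2.772
v -0.096 -0.073 -3.542
v 0.608 0.38 -3.458
v 0.632 -1.22 -3.462
v 1.336 -0.767 -3.378
v 0.767 -0.777 -2.759
v 0.317 -0.068 -2.809
v 0.923 -0.772 -4.111
v 0.473 -0.063 -4.161
v 1.238 -0.052 -3.811
v 1.141 -0.055 -2.975
v 0.099 -0.785 -3.945
v 0.002 -0.788 -3.109
v 0.758 0.65 2.8
v 1.279 0.958 2.148
v 2.402 0.11 3.86
v 1.225 1.295 2.403
v 1.064 1.484 2.749
v 0.833 1.482 3.107
v 0.584 1.289 3.394
v 0.375 0.95 3.545
v 0.254 0.542 3.526
v 0.248 0.159 3.34
v 0.359 -0.112 3.03
v 0.561 -0.208 2.668
v 0.808 -0.108 2.336
v 1.044 0.166 2.11
v 1.214 0.551 2.042
f 2 1 5
f 2 5 3
f 3 5 6
f 3 6 4
f 5 1 7
f 5 7 6
f 6 7 8
f 6 8 4
f 7 1 9
f 7 9 8
f 8 9 10
f 8 10 4
f 9 1 11
f 9 11 10
f 10 11 12
f 10 12 4
f 11 1 13
f 11 13 12
f 12 13 14
f 12 14 4
f 13 1 15
f 13 15 14
f 14 15 16
f 14 16 4
f 15 1 17
f 15 17 16
f 16 17 18
f 16 18 4
f 17 1 19
f 17 19 18
f 18 19 20
f 18 20 4
f 19 1 21
f 19 21 20
f 20 21 22
f 20 22 4
f 21 1 23
f 21 23 22
f 22 23 24
f 22 24 4
f 23 1 25
f 23 25 24
f 24 25 26
f 24 26 4
f 25 1 27
f 25 27 26
f 26 27 28
f 26 28 4
f 27 1 29
f 27 29 28
f 28 29 30
f 28 30 4
f 29 1 2
f 29 2 30
f 30 2 3
f 30 3 4
f 31 42 36
f 31 36 32
f 31 32 38
f 31 38 41
f 31 41 42
f 32 36 40
f 36 42 35
f 42 41 33
f 41 38 37
f 38 32 39
f 34 40 35
f 34 35 33
f 34 33 37
f 34 37 39
f 34 39 40
f 35 40 36
f 33 35 42
f 37 33 41
f 39 37 38
f 40 39 32
f 44 43 46
f 44 46 45
f 46 43 47
f 46 47 45
f 47 43 48
f 47 48 45
f 48 43 49
f 48 49 45
f 49 43 50
f 49 50 45
f 50 43 51
f 50 51 45
f 51 43 52
f 51 52 45
f 52 43 53
f 52 53 45
f 53 43 54
f 53 54 45
f 54 43 55
f 54 55 45
f 55 43 56
f 55 56 45
f 56 43 57
f 56 57 45
f 57 43 44
f 57 44 45



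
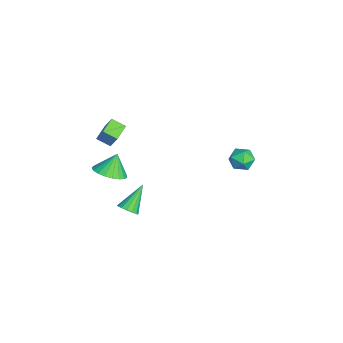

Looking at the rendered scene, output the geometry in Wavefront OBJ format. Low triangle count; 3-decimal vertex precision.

v -3.489 3.651 -1.297
v -3.042 4.224 -1.468
v -2.578 3.116 -0.712
v -2.131 3.689 -0.883
v -2.691 3.784 -0.399
v -3.254 4.115 -0.761
v -2.366 3.225 -1.419
v -2.929 3.556 -1.781
v -2.348 3.96 -1.544
v -2.549 4.306 -0.914
v -3.071 3.034 -1.266
v -3.272 3.38 -0.636
v -1.94 -2.848 0.959
v -2.185 -3.531 1.34
v -2.821 -2.407 1.182
v -3.066 -3.091 1.563
v -1.554 -2.509 1.817
v -1.799 -3.193 2.198
v -2.435 -2.069 2.04
v -2.68 -2.752 2.421
v 1.953 -2.951 2.313
v 2.703 -3.184 2.687
v 1.567 -2.569 3.327
v 2.773 -2.844 2.585
v 2.7 -2.523 2.436
v 2.498 -2.275 2.266
v 2.202 -2.145 2.104
v 1.863 -2.154 1.978
v 1.54 -2.3 1.91
v 1.288 -2.56 1.912
v 1.151 -2.887 1.983
v 1.152 -3.225 2.112
v 1.292 -3.516 2.275
v 1.547 -3.709 2.445
v 1.871 -3.771 2.592
v 2.21 -3.692 2.691
v 2.504 -3.484 2.724
v 0.618 -2.12 -1.775
v 1.043 -2.175 -1.4
v -0.278 -1.34 -0.645
v 1.095 -1.919 -1.536
v 1.019 -1.716 -1.736
v 0.835 -1.621 -1.947
v 0.593 -1.66 -2.112
v 0.358 -1.822 -2.186
v 0.193 -2.064 -2.151
v 0.141 -2.321 -2.015
v 0.218 -2.524 -1.814
v 0.401 -2.618 -1.604
v 0.643 -2.579 -1.439
v 0.878 -2.417 -1.364
f 1 12 6
f 1 6 2
f 1 2 8
f 1 8 11
f 1 11 12
f 2 6 10
f 6 12 5
f 12 11 3
f 11 8 7
f 8 2 9
f 4 10 5
f 4 5 3
f 4 3 7
f 4 7 9
f 4 9 10
f 5 10 6
f 3 5 12
f 7 3 11
f 9 7 8
f 10 9 2
f 14 16 13
f 17 14 13
f 13 16 15
f 15 17 13
f 14 20 16
f 18 14 17
f 18 20 14
f 16 20 15
f 19 17 15
f 15 20 19
f 19 18 17
f 20 18 19
f 22 21 24
f 22 24 23
f 24 21 25
f 24 25 23
f 25 21 26
f 25 26 23
f 26 21 27
f 26 27 23
f 27 21 28
f 27 28 23
f 28 21 29
f 28 29 23
f 29 21 30
f 29 30 23
f 30 21 31
f 30 31 23
f 31 21 32
f 31 32 23
f 32 21 33
f 32 33 23
f 33 21 34
f 33 34 23
f 34 21 35
f 34 35 23
f 35 21 36
f 35 36 23
f 36 21 37
f 36 37 23
f 37 21 22
f 37 22 23
f 39 38 41
f 39 41 40
f 41 38 42
f 41 42 40
f 42 38 43
f 42 43 40
f 43 38 44
f 43 44 40
f 44 38 45
f 44 45 40
f 45 38 46
f 45 46 40
f 46 38 47
f 46 47 40
f 47 38 48
f 47 48 40
f 48 38 49
f 48 49 40
f 49 38 50
f 49 50 40
f 50 38 51
f 50 51 40
f 51 38 39
f 51 39 40



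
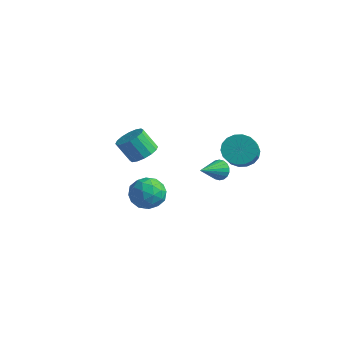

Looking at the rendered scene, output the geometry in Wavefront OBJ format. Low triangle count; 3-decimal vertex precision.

v 2.194 4.257 0.273
v 2.92 4.832 0.358
v 3.772 3.578 1.553
v 3.046 3.003 1.467
v 2.669 4.953 0.664
v 3.522 3.7 1.859
v 2.325 4.937 0.893
v 3.177 3.684 2.088
v 1.954 4.786 0.999
v 2.807 3.532 2.194
v 1.631 4.53 0.961
v 2.484 3.277 2.156
v 1.42 4.22 0.787
v 2.272 2.967 1.981
v 1.361 3.917 0.51
v 2.214 2.664 1.705
v 1.468 3.682 0.187
v 2.32 2.428 1.382
v 1.718 3.56 -0.119
v 2.571 2.307 1.076
v 2.063 3.576 -0.348
v 2.915 2.323 0.847
v 2.433 3.728 -0.454
v 3.286 2.474 0.741
v 2.756 3.983 -0.416
v 3.609 2.73 0.779
v 2.968 4.293 -0.241
v 3.82 3.04 0.953
v 3.026 4.596 0.035
v 3.879 3.343 1.23
v -1.598 2.059 -2.325
v -1.047 2.188 -3.211
v -2.113 0.532 -2.869
v -1.562 0.661 -3.755
v -1.062 0.528 -2.84
v -0.744 1.472 -2.503
v -2.416 1.248 -3.577
v -2.098 2.192 -3.24
v -1.552 1.687 -3.985
v -0.716 1.243 -3.529
v -2.444 1.477 -2.551
v -1.608 1.033 -2.095
v -1.277 2.258 -2.72
v -1.883 0.462 -3.36
v -1.589 0.384 -2.822
v -1.265 0.46 -3.343
v -1.099 1.837 -2.304
v -0.775 1.913 -2.825
v -0.784 0.937 -2.607
v -2.385 0.807 -3.255
v -2.061 0.883 -3.776
v -1.895 2.26 -2.737
v -1.571 2.336 -3.258
v -2.376 1.783 -3.473
v -1.25 2.039 -3.696
v -1.553 1.142 -4.016
v -2.055 1.486 -3.911
v -1.868 2.041 -3.713
v -0.758 1.778 -3.428
v -1.061 0.88 -3.748
v -0.768 0.802 -3.21
v -0.58 1.357 -3.012
v -1.056 1.483 -3.883
v -2.099 1.84 -2.332
v -2.402 0.942 -2.652
v -2.58 1.363 -3.068
v -2.392 1.918 -2.87
v -1.607 1.578 -2.064
v -1.91 0.681 -2.384
v -1.292 0.679 -2.367
v -1.105 1.234 -2.169
v -2.104 1.237 -2.197
v 1.144 -1.875 2.773
v 1.677 -2.428 2.96
v 1.01 -2.717 4.013
v 0.476 -2.165 3.827
v 1.812 -2.086 3.139
v 1.144 -2.375 4.192
v 1.767 -1.687 3.22
v 1.1 -1.977 4.273
v 1.556 -1.34 3.182
v 0.889 -1.629 4.235
v 1.234 -1.135 3.034
v 0.567 -1.424 4.087
v 0.888 -1.129 2.816
v 0.221 -1.418 3.87
v 0.61 -1.323 2.587
v -0.057 -1.612 3.64
v 0.476 -1.665 2.408
v -0.192 -1.954 3.461
v 0.52 -2.063 2.327
v -0.147 -2.353 3.38
v 0.731 -2.411 2.365
v 0.064 -2.7 3.418
v 1.053 -2.616 2.513
v 0.386 -2.905 3.566
v 1.399 -2.622 2.73
v 0.732 -2.911 3.784
v 3.06 1.466 0.756
v 3.371 1.674 1.25
v 2.98 0.094 1.384
v 3.108 1.721 1.319
v 2.836 1.717 1.277
v 2.607 1.663 1.131
v 2.469 1.571 0.911
v 2.447 1.457 0.661
v 2.547 1.345 0.429
v 2.748 1.257 0.262
v 3.011 1.211 0.193
v 3.284 1.214 0.236
v 3.512 1.268 0.381
v 3.651 1.36 0.601
v 3.672 1.474 0.852
v 3.573 1.586 1.083
f 2 1 5
f 2 5 3
f 3 5 6
f 3 6 4
f 5 1 7
f 5 7 6
f 6 7 8
f 6 8 4
f 7 1 9
f 7 9 8
f 8 9 10
f 8 10 4
f 9 1 11
f 9 11 10
f 10 11 12
f 10 12 4
f 11 1 13
f 11 13 12
f 12 13 14
f 12 14 4
f 13 1 15
f 13 15 14
f 14 15 16
f 14 16 4
f 15 1 17
f 15 17 16
f 16 17 18
f 16 18 4
f 17 1 19
f 17 19 18
f 18 19 20
f 18 20 4
f 19 1 21
f 19 21 20
f 20 21 22
f 20 22 4
f 21 1 23
f 21 23 22
f 22 23 24
f 22 24 4
f 23 1 25
f 23 25 24
f 24 25 26
f 24 26 4
f 25 1 27
f 25 27 26
f 26 27 28
f 26 28 4
f 27 1 29
f 27 29 28
f 28 29 30
f 28 30 4
f 29 1 2
f 29 2 30
f 30 2 3
f 30 3 4
f 31 68 47
f 68 42 71
f 47 71 36
f 68 71 47
f 31 47 43
f 47 36 48
f 43 48 32
f 47 48 43
f 31 43 52
f 43 32 53
f 52 53 38
f 43 53 52
f 31 52 64
f 52 38 67
f 64 67 41
f 52 67 64
f 31 64 68
f 64 41 72
f 68 72 42
f 64 72 68
f 32 48 59
f 48 36 62
f 59 62 40
f 48 62 59
f 36 71 49
f 71 42 70
f 49 70 35
f 71 70 49
f 42 72 69
f 72 41 65
f 69 65 33
f 72 65 69
f 41 67 66
f 67 38 54
f 66 54 37
f 67 54 66
f 38 53 58
f 53 32 55
f 58 55 39
f 53 55 58
f 34 60 46
f 60 40 61
f 46 61 35
f 60 61 46
f 34 46 44
f 46 35 45
f 44 45 33
f 46 45 44
f 34 44 51
f 44 33 50
f 51 50 37
f 44 50 51
f 34 51 56
f 51 37 57
f 56 57 39
f 51 57 56
f 34 56 60
f 56 39 63
f 60 63 40
f 56 63 60
f 35 61 49
f 61 40 62
f 49 62 36
f 61 62 49
f 33 45 69
f 45 35 70
f 69 70 42
f 45 70 69
f 37 50 66
f 50 33 65
f 66 65 41
f 50 65 66
f 39 57 58
f 57 37 54
f 58 54 38
f 57 54 58
f 40 63 59
f 63 39 55
f 59 55 32
f 63 55 59
f 74 73 77
f 74 77 75
f 75 77 78
f 75 78 76
f 77 73 79
f 77 79 78
f 78 79 80
f 78 80 76
f 79 73 81
f 79 81 80
f 80 81 82
f 80 82 76
f 81 73 83
f 81 83 82
f 82 83 84
f 82 84 76
f 83 73 85
f 83 85 84
f 84 85 86
f 84 86 76
f 85 73 87
f 85 87 86
f 86 87 88
f 86 88 76
f 87 73 89
f 87 89 88
f 88 89 90
f 88 90 76
f 89 73 91
f 89 91 90
f 90 91 92
f 90 92 76
f 91 73 93
f 91 93 92
f 92 93 94
f 92 94 76
f 93 73 95
f 93 95 94
f 94 95 96
f 94 96 76
f 95 73 97
f 95 97 96
f 96 97 98
f 96 98 76
f 97 73 74
f 97 74 98
f 98 74 75
f 98 75 76
f 100 99 102
f 100 102 101
f 102 99 103
f 102 103 101
f 103 99 104
f 103 104 101
f 104 99 105
f 104 105 101
f 105 99 106
f 105 106 101
f 106 99 107
f 106 107 101
f 107 99 108
f 107 108 101
f 108 99 109
f 108 109 101
f 109 99 110
f 109 110 101
f 110 99 111
f 110 111 101
f 111 99 112
f 111 112 101
f 112 99 113
f 112 113 101
f 113 99 114
f 113 114 101
f 114 99 100
f 114 100 101



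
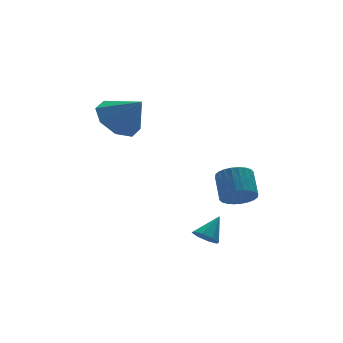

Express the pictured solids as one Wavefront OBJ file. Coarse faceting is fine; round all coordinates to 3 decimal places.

v 0.953 -4.2 -0.715
v 1.485 -3.997 -1.155
v 1.778 -3.097 -0.386
v 1.247 -3.3 0.055
v 1.271 -3.844 -1.253
v 1.564 -2.943 -0.484
v 1.009 -3.745 -1.269
v 1.302 -2.844 -0.5
v 0.738 -3.715 -1.201
v 1.031 -2.814 -0.432
v 0.5 -3.759 -1.058
v 0.793 -2.859 -0.289
v 0.331 -3.87 -0.863
v 0.624 -2.97 -0.094
v 0.257 -4.032 -0.646
v 0.55 -3.131 0.123
v 0.288 -4.219 -0.439
v 0.582 -3.319 0.33
v 0.422 -4.403 -0.274
v 0.715 -3.503 0.495
v 0.636 -4.557 -0.176
v 0.929 -3.656 0.593
v 0.898 -4.656 -0.16
v 1.191 -3.755 0.609
v 1.169 -4.686 -0.228
v 1.462 -3.785 0.541
v 1.407 -4.641 -0.371
v 1.7 -3.741 0.398
v 1.576 -4.53 -0.566
v 1.869 -3.63 0.203
v 1.65 -4.369 -0.783
v 1.943 -3.468 -0.014
v 1.618 -4.181 -0.99
v 1.912 -3.281 -0.221
v -1.838 0.166 2.242
v -1.336 0.995 2.645
v -1.262 -0.706 3.318
v -2.07 0.898 2.958
v -2.668 0.371 2.851
v -2.779 -0.276 2.388
v -2.339 -0.664 1.838
v -1.606 -0.566 1.525
v -1.008 -0.04 1.632
v -0.896 0.607 2.095
v -0.388 -4.127 -2.526
v -0.105 -3.824 -2.917
v 0.368 -3.813 -1.734
v -0.413 -3.59 -2.716
v -0.707 -3.671 -2.403
v -0.814 -4.019 -2.163
v -0.672 -4.43 -2.135
v -0.364 -4.664 -2.337
v -0.07 -4.584 -2.649
v 0.037 -4.236 -2.89
f 2 1 5
f 2 5 3
f 3 5 6
f 3 6 4
f 5 1 7
f 5 7 6
f 6 7 8
f 6 8 4
f 7 1 9
f 7 9 8
f 8 9 10
f 8 10 4
f 9 1 11
f 9 11 10
f 10 11 12
f 10 12 4
f 11 1 13
f 11 13 12
f 12 13 14
f 12 14 4
f 13 1 15
f 13 15 14
f 14 15 16
f 14 16 4
f 15 1 17
f 15 17 16
f 16 17 18
f 16 18 4
f 17 1 19
f 17 19 18
f 18 19 20
f 18 20 4
f 19 1 21
f 19 21 20
f 20 21 22
f 20 22 4
f 21 1 23
f 21 23 22
f 22 23 24
f 22 24 4
f 23 1 25
f 23 25 24
f 24 25 26
f 24 26 4
f 25 1 27
f 25 27 26
f 26 27 28
f 26 28 4
f 27 1 29
f 27 29 28
f 28 29 30
f 28 30 4
f 29 1 31
f 29 31 30
f 30 31 32
f 30 32 4
f 31 1 33
f 31 33 32
f 32 33 34
f 32 34 4
f 33 1 2
f 33 2 34
f 34 2 3
f 34 3 4
f 36 35 38
f 36 38 37
f 38 35 39
f 38 39 37
f 39 35 40
f 39 40 37
f 40 35 41
f 40 41 37
f 41 35 42
f 41 42 37
f 42 35 43
f 42 43 37
f 43 35 44
f 43 44 37
f 44 35 36
f 44 36 37
f 46 45 48
f 46 48 47
f 48 45 49
f 48 49 47
f 49 45 50
f 49 50 47
f 50 45 51
f 50 51 47
f 51 45 52
f 51 52 47
f 52 45 53
f 52 53 47
f 53 45 54
f 53 54 47
f 54 45 46
f 54 46 47



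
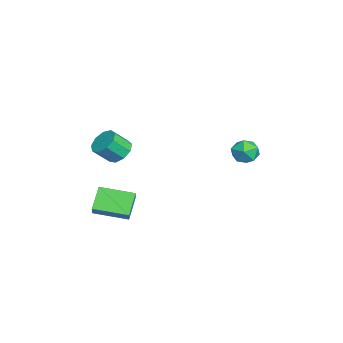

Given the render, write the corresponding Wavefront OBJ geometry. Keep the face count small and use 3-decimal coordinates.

v -1.605 3.523 0.917
v -0.724 3.764 0.958
v -1.256 2.396 0.022
v -0.375 2.637 0.063
v -0.789 2.293 0.802
v -1.005 2.989 1.355
v -0.975 3.171 -0.375
v -1.191 3.867 0.178
v -0.334 3.546 0.159
v -0.219 3.004 0.886
v -1.761 3.156 0.094
v -1.646 2.614 0.821
v 2.888 -3.452 2.502
v 3.698 -3.2 2.451
v 4.023 -4.057 3.387
v 3.212 -4.308 3.438
v 3.414 -2.879 2.844
v 3.739 -3.735 3.78
v 2.884 -2.825 3.077
v 3.209 -3.682 4.013
v 2.356 -3.065 3.041
v 2.681 -3.922 3.977
v 2.076 -3.486 2.753
v 2.401 -4.343 3.689
v 2.176 -3.89 2.347
v 2.501 -4.747 3.283
v 2.609 -4.09 2.014
v 2.934 -4.947 2.95
v 3.172 -3.99 1.91
v 3.497 -4.847 2.846
v 3.602 -3.639 2.082
v 3.927 -4.496 3.018
v 0.689 -4.768 -1.814
v 1.385 -4.717 -1.07
v 0.899 -2.787 -2.148
v 1.595 -2.736 -1.404
v 1.825 -5.064 -2.856
v 2.521 -5.013 -2.112
v 2.035 -3.083 -3.19
v 2.731 -3.032 -2.446
f 1 12 6
f 1 6 2
f 1 2 8
f 1 8 11
f 1 11 12
f 2 6 10
f 6 12 5
f 12 11 3
f 11 8 7
f 8 2 9
f 4 10 5
f 4 5 3
f 4 3 7
f 4 7 9
f 4 9 10
f 5 10 6
f 3 5 12
f 7 3 11
f 9 7 8
f 10 9 2
f 14 13 17
f 14 17 15
f 15 17 18
f 15 18 16
f 17 13 19
f 17 19 18
f 18 19 20
f 18 20 16
f 19 13 21
f 19 21 20
f 20 21 22
f 20 22 16
f 21 13 23
f 21 23 22
f 22 23 24
f 22 24 16
f 23 13 25
f 23 25 24
f 24 25 26
f 24 26 16
f 25 13 27
f 25 27 26
f 26 27 28
f 26 28 16
f 27 13 29
f 27 29 28
f 28 29 30
f 28 30 16
f 29 13 31
f 29 31 30
f 30 31 32
f 30 32 16
f 31 13 14
f 31 14 32
f 32 14 15
f 32 15 16
f 34 36 33
f 37 34 33
f 33 36 35
f 35 37 33
f 34 40 36
f 38 34 37
f 38 40 34
f 36 40 35
f 39 37 35
f 35 40 39
f 39 38 37
f 40 38 39



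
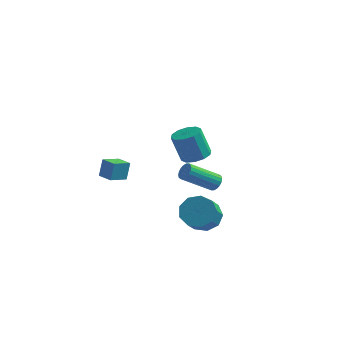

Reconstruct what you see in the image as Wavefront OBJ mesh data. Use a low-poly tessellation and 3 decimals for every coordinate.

v -0.067 -3.675 1.864
v 0.005 -3.305 2.812
v -0.817 -3.21 1.74
v -0.744 -2.841 2.688
v 0.484 -2.879 1.512
v 0.557 -2.51 2.46
v -0.265 -2.415 1.388
v -0.193 -2.045 2.336
v 3.729 -0.439 -2.172
v 4.083 -1.044 -2.842
v 4.146 -2.407 -1.577
v 3.791 -1.801 -0.908
v 4.58 -0.733 -2.532
v 4.643 -2.095 -1.267
v 4.679 -0.284 -2.053
v 4.741 -1.646 -0.788
v 4.333 0.092 -1.63
v 4.395 -1.27 -0.365
v 3.704 0.22 -1.461
v 3.767 -1.142 -0.196
v 3.087 0.04 -1.625
v 3.15 -1.322 -0.36
v 2.77 -0.365 -2.045
v 2.833 -1.727 -0.78
v 2.902 -0.804 -2.524
v 2.964 -2.166 -1.259
v 3.42 -1.072 -2.839
v 3.483 -2.435 -1.574
v 3 4.297 -2.982
v 3.269 4.465 -2.532
v 1.828 3.59 -1.348
v 1.56 3.423 -1.798
v 3.117 4.652 -2.578
v 1.677 3.777 -1.394
v 2.943 4.768 -2.704
v 1.502 3.894 -1.52
v 2.78 4.792 -2.885
v 1.339 3.917 -1.701
v 2.66 4.717 -3.086
v 1.22 3.843 -1.901
v 2.608 4.56 -3.265
v 1.168 3.685 -2.081
v 2.634 4.35 -3.389
v 1.193 3.475 -2.204
v 2.732 4.13 -3.432
v 1.291 3.255 -2.248
v 2.883 3.943 -3.386
v 1.443 3.068 -2.202
v 3.058 3.826 -3.26
v 1.617 2.952 -2.076
v 3.221 3.803 -3.079
v 1.78 2.928 -1.895
v 3.34 3.877 -2.879
v 1.9 3.003 -1.694
v 3.392 4.035 -2.699
v 1.952 3.16 -1.515
v 3.367 4.245 -2.576
v 1.926 3.37 -1.391
v 3.471 -0.998 2.608
v 4.024 -1.522 2.819
v 3.481 -1.486 4.324
v 2.929 -0.962 4.112
v 4.21 -1.074 2.876
v 3.668 -1.039 4.381
v 4.115 -0.597 2.83
v 3.572 -0.562 4.335
v 3.774 -0.274 2.7
v 3.231 -0.238 4.204
v 3.317 -0.227 2.534
v 2.774 -0.191 4.039
v 2.919 -0.474 2.396
v 2.376 -0.438 3.901
v 2.732 -0.921 2.339
v 2.19 -0.886 3.844
v 2.828 -1.398 2.385
v 2.285 -1.363 3.89
v 3.169 -1.722 2.516
v 2.626 -1.686 4.02
v 3.626 -1.769 2.681
v 3.083 -1.733 4.186
f 2 4 1
f 5 2 1
f 1 4 3
f 3 5 1
f 2 8 4
f 6 2 5
f 6 8 2
f 4 8 3
f 7 5 3
f 3 8 7
f 7 6 5
f 8 6 7
f 10 9 13
f 10 13 11
f 11 13 14
f 11 14 12
f 13 9 15
f 13 15 14
f 14 15 16
f 14 16 12
f 15 9 17
f 15 17 16
f 16 17 18
f 16 18 12
f 17 9 19
f 17 19 18
f 18 19 20
f 18 20 12
f 19 9 21
f 19 21 20
f 20 21 22
f 20 22 12
f 21 9 23
f 21 23 22
f 22 23 24
f 22 24 12
f 23 9 25
f 23 25 24
f 24 25 26
f 24 26 12
f 25 9 27
f 25 27 26
f 26 27 28
f 26 28 12
f 27 9 10
f 27 10 28
f 28 10 11
f 28 11 12
f 30 29 33
f 30 33 31
f 31 33 34
f 31 34 32
f 33 29 35
f 33 35 34
f 34 35 36
f 34 36 32
f 35 29 37
f 35 37 36
f 36 37 38
f 36 38 32
f 37 29 39
f 37 39 38
f 38 39 40
f 38 40 32
f 39 29 41
f 39 41 40
f 40 41 42
f 40 42 32
f 41 29 43
f 41 43 42
f 42 43 44
f 42 44 32
f 43 29 45
f 43 45 44
f 44 45 46
f 44 46 32
f 45 29 47
f 45 47 46
f 46 47 48
f 46 48 32
f 47 29 49
f 47 49 48
f 48 49 50
f 48 50 32
f 49 29 51
f 49 51 50
f 50 51 52
f 50 52 32
f 51 29 53
f 51 53 52
f 52 53 54
f 52 54 32
f 53 29 55
f 53 55 54
f 54 55 56
f 54 56 32
f 55 29 57
f 55 57 56
f 56 57 58
f 56 58 32
f 57 29 30
f 57 30 58
f 58 30 31
f 58 31 32
f 60 59 63
f 60 63 61
f 61 63 64
f 61 64 62
f 63 59 65
f 63 65 64
f 64 65 66
f 64 66 62
f 65 59 67
f 65 67 66
f 66 67 68
f 66 68 62
f 67 59 69
f 67 69 68
f 68 69 70
f 68 70 62
f 69 59 71
f 69 71 70
f 70 71 72
f 70 72 62
f 71 59 73
f 71 73 72
f 72 73 74
f 72 74 62
f 73 59 75
f 73 75 74
f 74 75 76
f 74 76 62
f 75 59 77
f 75 77 76
f 76 77 78
f 76 78 62
f 77 59 79
f 77 79 78
f 78 79 80
f 78 80 62
f 79 59 60
f 79 60 80
f 80 60 61
f 80 61 62



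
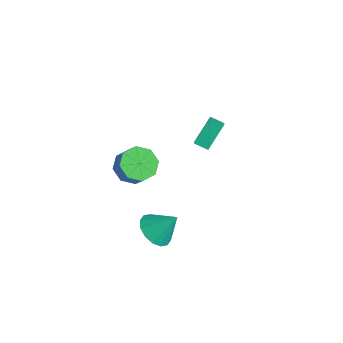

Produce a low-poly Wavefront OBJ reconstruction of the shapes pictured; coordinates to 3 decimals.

v 1.093 -2.25 2.504
v 1.766 -1.755 1.974
v 2.5 -1.775 2.885
v 1.827 -2.27 3.416
v 1.303 -1.294 2.357
v 2.037 -1.314 3.268
v 0.717 -1.392 2.827
v 1.451 -1.413 3.738
v 0.351 -1.994 3.108
v 1.085 -2.014 4.019
v 0.42 -2.745 3.035
v 1.154 -2.765 3.946
v 0.883 -3.206 2.652
v 1.617 -3.226 3.563
v 1.469 -3.107 2.182
v 2.203 -3.128 3.093
v 1.835 -2.506 1.901
v 2.569 -2.526 2.812
v -1.649 2.926 -0.688
v -2.009 4.091 0.525
v -2.222 3.324 -1.24
v -2.582 4.489 -0.028
v -1.038 3.411 -0.972
v -1.398 4.576 0.24
v -1.611 3.809 -1.525
v -1.971 4.974 -0.312
v 1 -0.936 -3.676
v 1.852 -0.743 -4.258
v 1.64 -0.044 -2.444
v 1.509 -0.338 -4.373
v 1.029 -0.092 -4.301
v 0.541 -0.073 -4.062
v 0.177 -0.285 -3.719
v 0.032 -0.671 -3.364
v 0.147 -1.128 -3.094
v 0.491 -1.533 -2.979
v 0.97 -1.779 -3.051
v 1.458 -1.798 -3.29
v 1.822 -1.586 -3.633
v 1.967 -1.2 -3.988
f 2 1 5
f 2 5 3
f 3 5 6
f 3 6 4
f 5 1 7
f 5 7 6
f 6 7 8
f 6 8 4
f 7 1 9
f 7 9 8
f 8 9 10
f 8 10 4
f 9 1 11
f 9 11 10
f 10 11 12
f 10 12 4
f 11 1 13
f 11 13 12
f 12 13 14
f 12 14 4
f 13 1 15
f 13 15 14
f 14 15 16
f 14 16 4
f 15 1 17
f 15 17 16
f 16 17 18
f 16 18 4
f 17 1 2
f 17 2 18
f 18 2 3
f 18 3 4
f 20 22 19
f 23 20 19
f 19 22 21
f 21 23 19
f 20 26 22
f 24 20 23
f 24 26 20
f 22 26 21
f 25 23 21
f 21 26 25
f 25 24 23
f 26 24 25
f 28 27 30
f 28 30 29
f 30 27 31
f 30 31 29
f 31 27 32
f 31 32 29
f 32 27 33
f 32 33 29
f 33 27 34
f 33 34 29
f 34 27 35
f 34 35 29
f 35 27 36
f 35 36 29
f 36 27 37
f 36 37 29
f 37 27 38
f 37 38 29
f 38 27 39
f 38 39 29
f 39 27 40
f 39 40 29
f 40 27 28
f 40 28 29



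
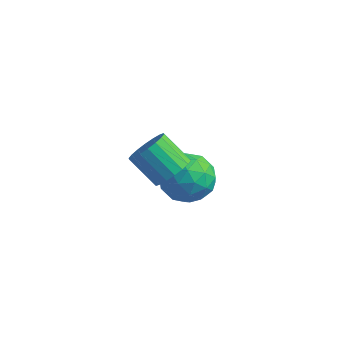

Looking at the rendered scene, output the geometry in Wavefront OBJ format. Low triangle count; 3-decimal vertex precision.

v 2.387 -0.053 1.369
v 2.775 -0.549 1.846
v 1.701 -0.543 2.728
v 1.313 -0.047 2.251
v 2.874 -0.234 1.964
v 1.8 -0.227 2.846
v 2.877 0.118 1.965
v 1.802 0.125 2.847
v 2.783 0.436 1.847
v 1.708 0.442 2.729
v 2.61 0.656 1.635
v 1.535 0.663 2.517
v 2.393 0.737 1.37
v 1.319 0.743 2.252
v 2.175 0.66 1.105
v 1.101 0.667 1.987
v 1.999 0.443 0.892
v 0.925 0.449 1.774
v 1.9 0.127 0.774
v 0.826 0.134 1.656
v 1.898 -0.225 0.773
v 0.823 -0.218 1.655
v 1.992 -0.542 0.891
v 0.917 -0.536 1.773
v 2.165 -0.763 1.103
v 1.09 -0.756 1.985
v 2.381 -0.843 1.368
v 1.307 -0.837 2.25
v 2.599 -0.767 1.633
v 1.525 -0.76 2.515
v 0.76 3.56 -1.478
v 1.81 3.245 -1.279
v 0.57 2.195 -2.641
v 1.62 1.88 -2.442
v 0.845 1.767 -1.65
v 0.962 2.611 -0.931
v 1.418 2.829 -2.989
v 1.535 3.673 -2.27
v 2.217 2.793 -2.213
v 1.862 2.136 -1.385
v 0.518 3.304 -2.535
v 0.163 2.647 -1.707
v 1.301 3.522 -1.276
v 1.079 1.918 -2.644
v 0.623 1.852 -2.178
v 1.24 1.666 -2.061
v 0.803 3.15 -1.072
v 1.42 2.964 -0.954
v 0.853 2.096 -1.173
v 0.96 2.476 -2.966
v 1.577 2.29 -2.848
v 1.14 3.774 -1.859
v 1.757 3.588 -1.742
v 1.527 3.344 -2.747
v 2.158 3.071 -1.708
v 2.047 2.269 -2.392
v 1.928 2.827 -2.713
v 1.997 3.323 -2.291
v 1.949 2.685 -1.221
v 1.838 1.883 -1.905
v 1.382 1.817 -1.439
v 1.451 2.313 -1.017
v 2.189 2.42 -1.77
v 0.542 3.557 -2.015
v 0.431 2.755 -2.699
v 0.929 3.127 -2.903
v 0.998 3.623 -2.481
v 0.333 3.171 -1.528
v 0.222 2.369 -2.212
v 0.383 2.117 -1.629
v 0.452 2.613 -1.207
v 0.191 3.02 -2.15
f 2 1 5
f 2 5 3
f 3 5 6
f 3 6 4
f 5 1 7
f 5 7 6
f 6 7 8
f 6 8 4
f 7 1 9
f 7 9 8
f 8 9 10
f 8 10 4
f 9 1 11
f 9 11 10
f 10 11 12
f 10 12 4
f 11 1 13
f 11 13 12
f 12 13 14
f 12 14 4
f 13 1 15
f 13 15 14
f 14 15 16
f 14 16 4
f 15 1 17
f 15 17 16
f 16 17 18
f 16 18 4
f 17 1 19
f 17 19 18
f 18 19 20
f 18 20 4
f 19 1 21
f 19 21 20
f 20 21 22
f 20 22 4
f 21 1 23
f 21 23 22
f 22 23 24
f 22 24 4
f 23 1 25
f 23 25 24
f 24 25 26
f 24 26 4
f 25 1 27
f 25 27 26
f 26 27 28
f 26 28 4
f 27 1 29
f 27 29 28
f 28 29 30
f 28 30 4
f 29 1 2
f 29 2 30
f 30 2 3
f 30 3 4
f 31 68 47
f 68 42 71
f 47 71 36
f 68 71 47
f 31 47 43
f 47 36 48
f 43 48 32
f 47 48 43
f 31 43 52
f 43 32 53
f 52 53 38
f 43 53 52
f 31 52 64
f 52 38 67
f 64 67 41
f 52 67 64
f 31 64 68
f 64 41 72
f 68 72 42
f 64 72 68
f 32 48 59
f 48 36 62
f 59 62 40
f 48 62 59
f 36 71 49
f 71 42 70
f 49 70 35
f 71 70 49
f 42 72 69
f 72 41 65
f 69 65 33
f 72 65 69
f 41 67 66
f 67 38 54
f 66 54 37
f 67 54 66
f 38 53 58
f 53 32 55
f 58 55 39
f 53 55 58
f 34 60 46
f 60 40 61
f 46 61 35
f 60 61 46
f 34 46 44
f 46 35 45
f 44 45 33
f 46 45 44
f 34 44 51
f 44 33 50
f 51 50 37
f 44 50 51
f 34 51 56
f 51 37 57
f 56 57 39
f 51 57 56
f 34 56 60
f 56 39 63
f 60 63 40
f 56 63 60
f 35 61 49
f 61 40 62
f 49 62 36
f 61 62 49
f 33 45 69
f 45 35 70
f 69 70 42
f 45 70 69
f 37 50 66
f 50 33 65
f 66 65 41
f 50 65 66
f 39 57 58
f 57 37 54
f 58 54 38
f 57 54 58
f 40 63 59
f 63 39 55
f 59 55 32
f 63 55 59



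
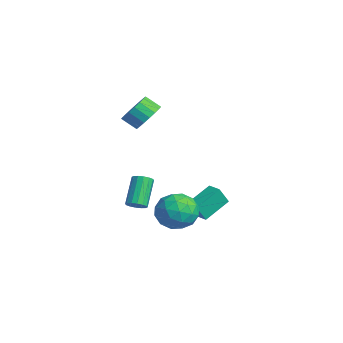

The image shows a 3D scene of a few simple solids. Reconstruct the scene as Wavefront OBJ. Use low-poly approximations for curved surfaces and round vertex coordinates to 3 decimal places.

v -2.561 -1.615 -3.497
v -2.273 -1.988 -3.094
v -3.33 -1.218 -1.621
v -3.619 -0.845 -2.023
v -2.093 -1.722 -3.105
v -3.15 -0.952 -1.631
v -2.039 -1.428 -3.22
v -3.096 -0.657 -1.747
v -2.125 -1.183 -3.409
v -3.182 -0.413 -1.936
v -2.328 -1.055 -3.622
v -3.385 -0.284 -2.149
v -2.593 -1.076 -3.801
v -3.65 -0.306 -2.328
v -2.85 -1.242 -3.899
v -3.907 -0.472 -2.426
v -3.03 -1.508 -3.889
v -4.087 -0.738 -2.415
v -3.084 -1.803 -3.773
v -4.141 -1.032 -2.3
v -2.998 -2.047 -3.584
v -4.055 -1.277 -2.111
v -2.795 -2.176 -3.371
v -3.852 -1.405 -1.898
v -2.53 -2.154 -3.192
v -3.587 -1.384 -1.719
v 2.449 -0.832 -1.12
v 3.329 -0.849 -1.995
v 3.451 -2.231 -0.085
v 4.331 -2.248 -0.96
v 4.2 -1.252 -0.232
v 3.581 -0.388 -0.871
v 3.199 -2.692 -1.209
v 2.58 -1.828 -1.848
v 3.792 -1.999 -2.05
v 4.411 -1.109 -1.446
v 2.369 -1.971 -0.634
v 2.988 -1.081 -0.03
v 2.801 -0.718 -1.648
v 3.979 -2.362 -0.432
v 3.902 -1.777 -0.004
v 4.419 -1.787 -0.518
v 2.949 -0.447 -0.988
v 3.466 -0.457 -1.502
v 3.979 -0.694 -0.466
v 3.314 -2.623 -0.578
v 3.831 -2.633 -1.092
v 2.361 -1.293 -1.562
v 2.878 -1.303 -2.076
v 2.801 -2.386 -1.614
v 3.59 -1.404 -2.195
v 4.179 -2.226 -1.587
v 3.514 -2.487 -1.733
v 3.15 -1.979 -2.109
v 3.954 -0.881 -1.84
v 4.543 -1.703 -1.232
v 4.466 -1.118 -0.804
v 4.102 -0.61 -1.18
v 4.226 -1.557 -1.872
v 2.237 -1.377 -0.848
v 2.826 -2.199 -0.24
v 2.678 -2.47 -0.9
v 2.314 -1.962 -1.276
v 2.601 -0.854 -0.493
v 3.19 -1.676 0.115
v 3.63 -1.101 0.029
v 3.266 -0.593 -0.347
v 2.554 -1.523 -0.208
v -1.705 -1.182 3.512
v -1.076 -1.924 3.238
v -1.586 -2.599 3.893
v -2.215 -1.858 4.168
v -0.866 -1.74 3.591
v -1.376 -2.415 4.246
v -0.823 -1.445 3.928
v -1.332 -2.121 4.583
v -0.954 -1.099 4.182
v -1.464 -1.774 4.838
v -1.234 -0.769 4.304
v -1.744 -1.444 4.96
v -1.607 -0.521 4.27
v -2.117 -1.196 4.925
v -2 -0.404 4.085
v -2.51 -1.079 4.74
v -2.334 -0.441 3.787
v -2.844 -1.116 4.442
v -2.544 -0.625 3.434
v -3.054 -1.3 4.089
v -2.588 -0.919 3.097
v -3.097 -1.595 3.752
v -2.456 -1.266 2.842
v -2.966 -1.941 3.498
v -2.176 -1.596 2.72
v -2.686 -2.271 3.376
v -1.803 -1.844 2.755
v -2.313 -2.519 3.41
v -1.41 -1.961 2.94
v -1.92 -2.636 3.595
v 1.538 0.251 -2.622
v 1.612 -0.319 -1.58
v 1.043 1.745 -1.77
v 1.117 1.175 -0.728
v 2.363 0.485 -2.552
v 2.437 -0.085 -1.51
v 1.868 1.979 -1.7
v 1.942 1.409 -0.658
f 2 1 5
f 2 5 3
f 3 5 6
f 3 6 4
f 5 1 7
f 5 7 6
f 6 7 8
f 6 8 4
f 7 1 9
f 7 9 8
f 8 9 10
f 8 10 4
f 9 1 11
f 9 11 10
f 10 11 12
f 10 12 4
f 11 1 13
f 11 13 12
f 12 13 14
f 12 14 4
f 13 1 15
f 13 15 14
f 14 15 16
f 14 16 4
f 15 1 17
f 15 17 16
f 16 17 18
f 16 18 4
f 17 1 19
f 17 19 18
f 18 19 20
f 18 20 4
f 19 1 21
f 19 21 20
f 20 21 22
f 20 22 4
f 21 1 23
f 21 23 22
f 22 23 24
f 22 24 4
f 23 1 25
f 23 25 24
f 24 25 26
f 24 26 4
f 25 1 2
f 25 2 26
f 26 2 3
f 26 3 4
f 27 64 43
f 64 38 67
f 43 67 32
f 64 67 43
f 27 43 39
f 43 32 44
f 39 44 28
f 43 44 39
f 27 39 48
f 39 28 49
f 48 49 34
f 39 49 48
f 27 48 60
f 48 34 63
f 60 63 37
f 48 63 60
f 27 60 64
f 60 37 68
f 64 68 38
f 60 68 64
f 28 44 55
f 44 32 58
f 55 58 36
f 44 58 55
f 32 67 45
f 67 38 66
f 45 66 31
f 67 66 45
f 38 68 65
f 68 37 61
f 65 61 29
f 68 61 65
f 37 63 62
f 63 34 50
f 62 50 33
f 63 50 62
f 34 49 54
f 49 28 51
f 54 51 35
f 49 51 54
f 30 56 42
f 56 36 57
f 42 57 31
f 56 57 42
f 30 42 40
f 42 31 41
f 40 41 29
f 42 41 40
f 30 40 47
f 40 29 46
f 47 46 33
f 40 46 47
f 30 47 52
f 47 33 53
f 52 53 35
f 47 53 52
f 30 52 56
f 52 35 59
f 56 59 36
f 52 59 56
f 31 57 45
f 57 36 58
f 45 58 32
f 57 58 45
f 29 41 65
f 41 31 66
f 65 66 38
f 41 66 65
f 33 46 62
f 46 29 61
f 62 61 37
f 46 61 62
f 35 53 54
f 53 33 50
f 54 50 34
f 53 50 54
f 36 59 55
f 59 35 51
f 55 51 28
f 59 51 55
f 70 69 73
f 70 73 71
f 71 73 74
f 71 74 72
f 73 69 75
f 73 75 74
f 74 75 76
f 74 76 72
f 75 69 77
f 75 77 76
f 76 77 78
f 76 78 72
f 77 69 79
f 77 79 78
f 78 79 80
f 78 80 72
f 79 69 81
f 79 81 80
f 80 81 82
f 80 82 72
f 81 69 83
f 81 83 82
f 82 83 84
f 82 84 72
f 83 69 85
f 83 85 84
f 84 85 86
f 84 86 72
f 85 69 87
f 85 87 86
f 86 87 88
f 86 88 72
f 87 69 89
f 87 89 88
f 88 89 90
f 88 90 72
f 89 69 91
f 89 91 90
f 90 91 92
f 90 92 72
f 91 69 93
f 91 93 92
f 92 93 94
f 92 94 72
f 93 69 95
f 93 95 94
f 94 95 96
f 94 96 72
f 95 69 97
f 95 97 96
f 96 97 98
f 96 98 72
f 97 69 70
f 97 70 98
f 98 70 71
f 98 71 72
f 100 102 99
f 103 100 99
f 99 102 101
f 101 103 99
f 100 106 102
f 104 100 103
f 104 106 100
f 102 106 101
f 105 103 101
f 101 106 105
f 105 104 103
f 106 104 105

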